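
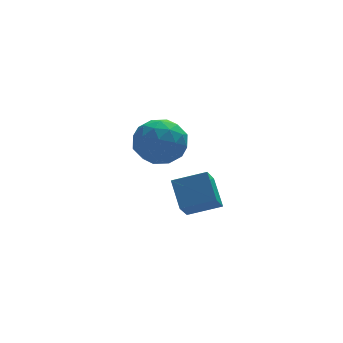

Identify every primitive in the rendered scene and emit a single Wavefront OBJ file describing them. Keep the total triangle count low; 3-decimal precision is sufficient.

v -1.358 -1.379 -1.168
v -1.39 -0.353 -0.306
v -0.881 -0.648 -2.02
v -0.913 0.378 -1.159
v -0.107 -1.698 -0.741
v -0.139 -0.672 0.12
v 0.37 -0.967 -1.594
v 0.338 0.059 -0.732
v -0.339 3.893 0.413
v 0.278 3.712 -0.523
v -1.778 3.068 -0.377
v -1.161 2.887 -1.313
v -0.918 2.327 -0.355
v -0.029 2.837 0.134
v -1.471 3.943 -1.034
v -0.582 4.453 -0.545
v -0.421 3.742 -1.417
v -0.079 2.744 -0.997
v -1.421 4.036 0.097
v -1.079 3.038 0.517
v 0.096 3.875 0.014
v -1.596 2.905 -0.914
v -1.453 2.576 -0.351
v -1.09 2.47 -0.901
v -0.085 3.361 0.4
v 0.278 3.254 -0.15
v -0.425 2.441 -0.051
v -1.778 3.526 -0.75
v -1.415 3.419 -1.3
v -0.41 4.31 0.001
v -0.047 4.204 -0.549
v -1.075 4.339 -0.849
v 0.048 3.786 -1.061
v -0.798 3.301 -1.525
v -0.981 3.922 -1.361
v -0.458 4.222 -1.074
v 0.249 3.199 -0.814
v -0.597 2.714 -1.279
v -0.455 2.386 -0.716
v 0.068 2.685 -0.428
v -0.163 3.217 -1.34
v -0.903 4.066 0.379
v -1.749 3.581 -0.086
v -1.568 4.095 -0.472
v -1.045 4.394 -0.184
v -0.702 3.479 0.625
v -1.548 2.994 0.161
v -1.042 2.558 0.174
v -0.519 2.858 0.461
v -1.337 3.563 0.44
f 2 4 1
f 5 2 1
f 1 4 3
f 3 5 1
f 2 8 4
f 6 2 5
f 6 8 2
f 4 8 3
f 7 5 3
f 3 8 7
f 7 6 5
f 8 6 7
f 9 46 25
f 46 20 49
f 25 49 14
f 46 49 25
f 9 25 21
f 25 14 26
f 21 26 10
f 25 26 21
f 9 21 30
f 21 10 31
f 30 31 16
f 21 31 30
f 9 30 42
f 30 16 45
f 42 45 19
f 30 45 42
f 9 42 46
f 42 19 50
f 46 50 20
f 42 50 46
f 10 26 37
f 26 14 40
f 37 40 18
f 26 40 37
f 14 49 27
f 49 20 48
f 27 48 13
f 49 48 27
f 20 50 47
f 50 19 43
f 47 43 11
f 50 43 47
f 19 45 44
f 45 16 32
f 44 32 15
f 45 32 44
f 16 31 36
f 31 10 33
f 36 33 17
f 31 33 36
f 12 38 24
f 38 18 39
f 24 39 13
f 38 39 24
f 12 24 22
f 24 13 23
f 22 23 11
f 24 23 22
f 12 22 29
f 22 11 28
f 29 28 15
f 22 28 29
f 12 29 34
f 29 15 35
f 34 35 17
f 29 35 34
f 12 34 38
f 34 17 41
f 38 41 18
f 34 41 38
f 13 39 27
f 39 18 40
f 27 40 14
f 39 40 27
f 11 23 47
f 23 13 48
f 47 48 20
f 23 48 47
f 15 28 44
f 28 11 43
f 44 43 19
f 28 43 44
f 17 35 36
f 35 15 32
f 36 32 16
f 35 32 36
f 18 41 37
f 41 17 33
f 37 33 10
f 41 33 37



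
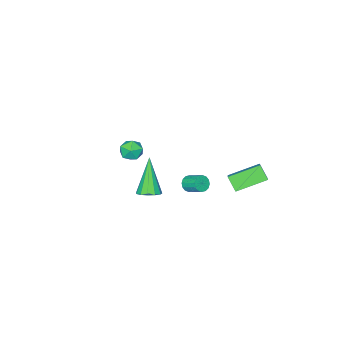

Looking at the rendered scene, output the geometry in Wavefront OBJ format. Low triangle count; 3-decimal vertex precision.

v -0.034 0.687 -0.748
v 0.408 0.84 -0.951
v 0.337 1.705 -0.455
v -0.106 1.553 -0.252
v 0.223 0.922 -1.12
v 0.152 1.787 -0.625
v -0.031 0.941 -1.19
v -0.102 1.806 -0.695
v -0.286 0.892 -1.142
v -0.357 1.758 -0.646
v -0.473 0.788 -0.987
v -0.544 1.654 -0.492
v -0.543 0.658 -0.769
v -0.614 1.523 -0.273
v -0.477 0.535 -0.545
v -0.548 1.4 -0.049
v -0.292 0.453 -0.375
v -0.363 1.318 0.12
v -0.038 0.434 -0.305
v -0.109 1.299 0.19
v 0.217 0.482 -0.354
v 0.146 1.348 0.142
v 0.404 0.586 -0.508
v 0.333 1.452 -0.013
v 0.474 0.717 -0.727
v 0.403 1.582 -0.231
v -2.763 3.025 0.669
v -1.945 3.819 1.5
v -2.676 3.672 -0.034
v -1.859 4.466 0.796
v -1.321 2.174 0.064
v -0.504 2.968 0.894
v -1.235 2.821 -0.64
v -0.417 3.615 0.191
v 0.574 -3.063 -0.01
v 0.815 -3.411 -0.612
v -0.515 -3.509 -0.188
v -0.274 -3.857 -0.79
v -0.046 -4.073 -0.125
v 0.627 -3.797 -0.014
v -0.327 -3.123 -0.786
v 0.346 -2.847 -0.675
v 0.258 -3.448 -1.091
v 0.432 -4.035 -0.683
v -0.132 -2.885 -0.117
v 0.042 -3.472 0.291
v 3.012 0.932 0.436
v 3.382 0.39 0.364
v 2.228 0.148 2.324
v 3.59 0.634 0.552
v 3.614 0.973 0.703
v 3.448 1.299 0.769
v 3.143 1.508 0.73
v 2.797 1.535 0.597
v 2.519 1.37 0.413
v 2.398 1.066 0.236
v 2.472 0.72 0.123
v 2.717 0.441 0.109
v 3.056 0.318 0.199
f 2 1 5
f 2 5 3
f 3 5 6
f 3 6 4
f 5 1 7
f 5 7 6
f 6 7 8
f 6 8 4
f 7 1 9
f 7 9 8
f 8 9 10
f 8 10 4
f 9 1 11
f 9 11 10
f 10 11 12
f 10 12 4
f 11 1 13
f 11 13 12
f 12 13 14
f 12 14 4
f 13 1 15
f 13 15 14
f 14 15 16
f 14 16 4
f 15 1 17
f 15 17 16
f 16 17 18
f 16 18 4
f 17 1 19
f 17 19 18
f 18 19 20
f 18 20 4
f 19 1 21
f 19 21 20
f 20 21 22
f 20 22 4
f 21 1 23
f 21 23 22
f 22 23 24
f 22 24 4
f 23 1 25
f 23 25 24
f 24 25 26
f 24 26 4
f 25 1 2
f 25 2 26
f 26 2 3
f 26 3 4
f 28 30 27
f 31 28 27
f 27 30 29
f 29 31 27
f 28 34 30
f 32 28 31
f 32 34 28
f 30 34 29
f 33 31 29
f 29 34 33
f 33 32 31
f 34 32 33
f 35 46 40
f 35 40 36
f 35 36 42
f 35 42 45
f 35 45 46
f 36 40 44
f 40 46 39
f 46 45 37
f 45 42 41
f 42 36 43
f 38 44 39
f 38 39 37
f 38 37 41
f 38 41 43
f 38 43 44
f 39 44 40
f 37 39 46
f 41 37 45
f 43 41 42
f 44 43 36
f 48 47 50
f 48 50 49
f 50 47 51
f 50 51 49
f 51 47 52
f 51 52 49
f 52 47 53
f 52 53 49
f 53 47 54
f 53 54 49
f 54 47 55
f 54 55 49
f 55 47 56
f 55 56 49
f 56 47 57
f 56 57 49
f 57 47 58
f 57 58 49
f 58 47 59
f 58 59 49
f 59 47 48
f 59 48 49



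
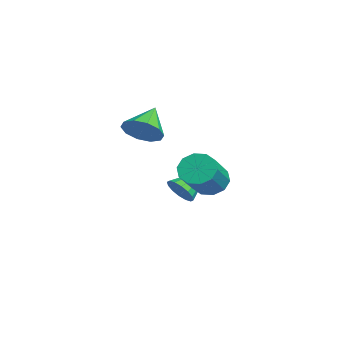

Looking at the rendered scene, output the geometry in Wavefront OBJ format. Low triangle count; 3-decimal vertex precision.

v -0.789 0.832 0.608
v -0.104 1.415 0.916
v -1.831 1.548 1.572
v -0.361 1.666 0.451
v -0.781 1.599 0.047
v -1.204 1.239 -0.143
v -1.469 0.724 -0.047
v -1.473 0.25 0.3
v -1.216 -0.002 0.764
v -0.796 0.066 1.169
v -0.373 0.426 1.359
v -0.109 0.941 1.262
v 2.912 2.939 -0.946
v 3.446 2.974 -1.568
v 4.841 2.195 -0.416
v 4.308 2.161 0.206
v 3.476 3.41 -1.311
v 4.871 2.631 -0.159
v 3.292 3.666 -0.915
v 4.687 2.887 0.238
v 2.962 3.644 -0.53
v 4.357 2.866 0.622
v 2.614 3.353 -0.305
v 4.009 2.575 0.848
v 2.379 2.905 -0.324
v 3.774 2.126 0.828
v 2.349 2.469 -0.581
v 3.744 1.69 0.571
v 2.533 2.213 -0.978
v 3.928 1.434 0.175
v 2.863 2.234 -1.362
v 4.258 1.456 -0.21
v 3.211 2.525 -1.588
v 4.606 1.747 -0.435
v 0.81 2.123 -2.284
v 1.098 1.848 -1.672
v 0.11 3.497 -1.336
v 1.364 2.078 -1.81
v 1.481 2.321 -2.074
v 1.419 2.511 -2.395
v 1.194 2.596 -2.686
v 0.866 2.555 -2.869
v 0.523 2.399 -2.896
v 0.257 2.168 -2.758
v 0.14 1.925 -2.493
v 0.202 1.736 -2.172
v 0.427 1.65 -1.881
v 0.755 1.691 -1.698
f 2 1 4
f 2 4 3
f 4 1 5
f 4 5 3
f 5 1 6
f 5 6 3
f 6 1 7
f 6 7 3
f 7 1 8
f 7 8 3
f 8 1 9
f 8 9 3
f 9 1 10
f 9 10 3
f 10 1 11
f 10 11 3
f 11 1 12
f 11 12 3
f 12 1 2
f 12 2 3
f 14 13 17
f 14 17 15
f 15 17 18
f 15 18 16
f 17 13 19
f 17 19 18
f 18 19 20
f 18 20 16
f 19 13 21
f 19 21 20
f 20 21 22
f 20 22 16
f 21 13 23
f 21 23 22
f 22 23 24
f 22 24 16
f 23 13 25
f 23 25 24
f 24 25 26
f 24 26 16
f 25 13 27
f 25 27 26
f 26 27 28
f 26 28 16
f 27 13 29
f 27 29 28
f 28 29 30
f 28 30 16
f 29 13 31
f 29 31 30
f 30 31 32
f 30 32 16
f 31 13 33
f 31 33 32
f 32 33 34
f 32 34 16
f 33 13 14
f 33 14 34
f 34 14 15
f 34 15 16
f 36 35 38
f 36 38 37
f 38 35 39
f 38 39 37
f 39 35 40
f 39 40 37
f 40 35 41
f 40 41 37
f 41 35 42
f 41 42 37
f 42 35 43
f 42 43 37
f 43 35 44
f 43 44 37
f 44 35 45
f 44 45 37
f 45 35 46
f 45 46 37
f 46 35 47
f 46 47 37
f 47 35 48
f 47 48 37
f 48 35 36
f 48 36 37



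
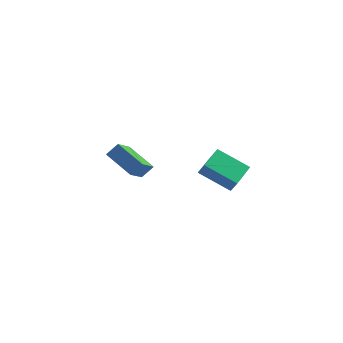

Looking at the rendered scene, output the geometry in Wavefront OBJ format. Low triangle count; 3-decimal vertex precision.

v 0.099 2.872 -1.863
v -0.738 1.557 -0.674
v -1.048 4.362 -1.021
v -1.885 3.047 0.167
v 0.805 3.033 -1.187
v -0.032 1.718 0.001
v -0.342 4.523 -0.346
v -1.179 3.208 0.843
v 2.131 -3.422 2.521
v 2.41 -3.715 3.257
v 3.128 -1.972 2.721
v 3.406 -2.265 3.457
v 3.714 -4.375 1.543
v 3.992 -4.668 2.279
v 4.71 -2.925 1.743
v 4.989 -3.218 2.479
f 2 4 1
f 5 2 1
f 1 4 3
f 3 5 1
f 2 8 4
f 6 2 5
f 6 8 2
f 4 8 3
f 7 5 3
f 3 8 7
f 7 6 5
f 8 6 7
f 10 12 9
f 13 10 9
f 9 12 11
f 11 13 9
f 10 16 12
f 14 10 13
f 14 16 10
f 12 16 11
f 15 13 11
f 11 16 15
f 15 14 13
f 16 14 15



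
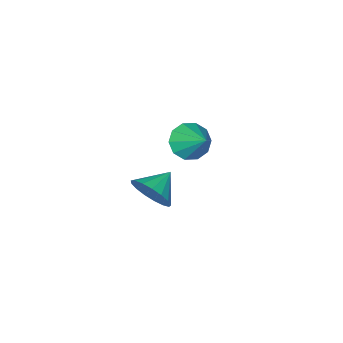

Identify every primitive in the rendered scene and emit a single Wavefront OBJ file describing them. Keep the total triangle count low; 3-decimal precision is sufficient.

v -3.564 -0.561 3.225
v -3.087 -1.116 3.783
v -3.256 0.821 4.335
v -2.725 -0.893 3.405
v -2.683 -0.544 2.959
v -2.978 -0.201 2.614
v -3.496 0.004 2.502
v -4.041 -0.007 2.666
v -4.403 -0.229 3.044
v -4.445 -0.579 3.491
v -4.15 -0.921 3.836
v -3.632 -1.127 3.947
v -3.335 -2.873 -1.618
v -3 -2.352 -0.758
v -4.585 -3.087 -1.002
v -3.205 -1.989 -1.047
v -3.44 -1.829 -1.467
v -3.651 -1.908 -1.922
v -3.789 -2.207 -2.307
v -3.824 -2.66 -2.535
v -3.746 -3.161 -2.552
v -3.575 -3.596 -2.355
v -3.348 -3.865 -1.99
v -3.119 -3.907 -1.539
v -2.939 -3.713 -1.107
v -2.85 -3.325 -0.792
v -2.872 -2.834 -0.666
f 2 1 4
f 2 4 3
f 4 1 5
f 4 5 3
f 5 1 6
f 5 6 3
f 6 1 7
f 6 7 3
f 7 1 8
f 7 8 3
f 8 1 9
f 8 9 3
f 9 1 10
f 9 10 3
f 10 1 11
f 10 11 3
f 11 1 12
f 11 12 3
f 12 1 2
f 12 2 3
f 14 13 16
f 14 16 15
f 16 13 17
f 16 17 15
f 17 13 18
f 17 18 15
f 18 13 19
f 18 19 15
f 19 13 20
f 19 20 15
f 20 13 21
f 20 21 15
f 21 13 22
f 21 22 15
f 22 13 23
f 22 23 15
f 23 13 24
f 23 24 15
f 24 13 25
f 24 25 15
f 25 13 26
f 25 26 15
f 26 13 27
f 26 27 15
f 27 13 14
f 27 14 15



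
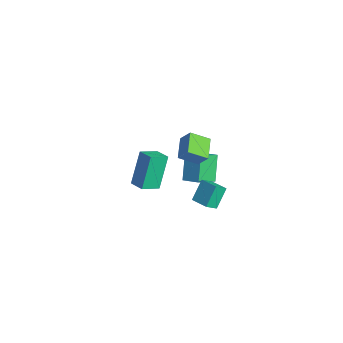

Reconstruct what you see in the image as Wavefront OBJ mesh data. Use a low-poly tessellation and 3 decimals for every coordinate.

v -1.253 0.112 -4.066
v -1.706 0.984 -2.92
v -1.361 0.866 -4.683
v -1.814 1.738 -3.536
v -0.106 0.442 -3.864
v -0.559 1.314 -2.717
v -0.214 1.196 -4.48
v -0.667 2.068 -3.334
v -3.929 2.012 -5.27
v -3.566 0.676 -4.447
v -4.904 2.667 -3.777
v -4.541 1.332 -2.954
v -2.919 2.548 -4.846
v -2.556 1.213 -4.023
v -3.894 3.204 -3.353
v -3.531 1.868 -2.53
v -2.176 -0.351 -0.628
v -3.388 0.424 -0.138
v -1.757 0.762 -1.349
v -2.969 1.537 -0.859
v -1.591 0.003 0.259
v -2.803 0.778 0.749
v -1.172 1.116 -0.462
v -2.384 1.891 0.028
v 1.422 -5.065 2.213
v 0.792 -4.202 4.136
v 1.323 -3.95 1.68
v 0.692 -3.087 3.603
v 2.368 -4.873 2.437
v 1.737 -4.01 4.36
v 2.268 -3.758 1.904
v 1.638 -2.895 3.827
f 2 4 1
f 5 2 1
f 1 4 3
f 3 5 1
f 2 8 4
f 6 2 5
f 6 8 2
f 4 8 3
f 7 5 3
f 3 8 7
f 7 6 5
f 8 6 7
f 10 12 9
f 13 10 9
f 9 12 11
f 11 13 9
f 10 16 12
f 14 10 13
f 14 16 10
f 12 16 11
f 15 13 11
f 11 16 15
f 15 14 13
f 16 14 15
f 18 20 17
f 21 18 17
f 17 20 19
f 19 21 17
f 18 24 20
f 22 18 21
f 22 24 18
f 20 24 19
f 23 21 19
f 19 24 23
f 23 22 21
f 24 22 23
f 26 28 25
f 29 26 25
f 25 28 27
f 27 29 25
f 26 32 28
f 30 26 29
f 30 32 26
f 28 32 27
f 31 29 27
f 27 32 31
f 31 30 29
f 32 30 31



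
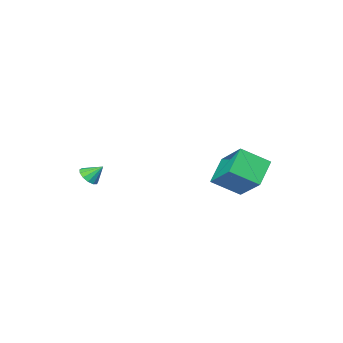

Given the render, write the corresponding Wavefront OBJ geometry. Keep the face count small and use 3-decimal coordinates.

v 2.965 -4.047 2.17
v 3.307 -4.341 2.624
v 2.435 -3.553 2.89
v 3.483 -4.037 2.545
v 3.495 -3.736 2.347
v 3.339 -3.533 2.093
v 3.063 -3.494 1.864
v 2.757 -3.63 1.732
v 2.516 -3.898 1.739
v 2.418 -4.214 1.883
v 2.493 -4.476 2.118
v 2.718 -4.602 2.37
v 3.021 -4.552 2.559
v -1.945 0.312 3.701
v -1.796 2.019 5.081
v -3.161 1.14 2.809
v -3.011 2.847 4.189
v -0.769 0.993 2.731
v -0.619 2.7 4.111
v -1.984 1.821 1.839
v -1.835 3.528 3.219
f 2 1 4
f 2 4 3
f 4 1 5
f 4 5 3
f 5 1 6
f 5 6 3
f 6 1 7
f 6 7 3
f 7 1 8
f 7 8 3
f 8 1 9
f 8 9 3
f 9 1 10
f 9 10 3
f 10 1 11
f 10 11 3
f 11 1 12
f 11 12 3
f 12 1 13
f 12 13 3
f 13 1 2
f 13 2 3
f 15 17 14
f 18 15 14
f 14 17 16
f 16 18 14
f 15 21 17
f 19 15 18
f 19 21 15
f 17 21 16
f 20 18 16
f 16 21 20
f 20 19 18
f 21 19 20



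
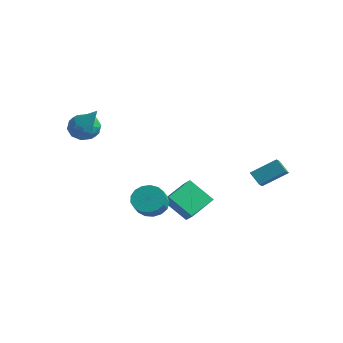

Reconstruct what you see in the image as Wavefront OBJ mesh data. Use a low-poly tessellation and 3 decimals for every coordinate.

v -2.539 -3.661 3.201
v -2.12 -4.075 3.159
v -1.961 -3.179 4.199
v -2.022 -3.863 3
v -2.043 -3.605 2.887
v -2.177 -3.36 2.846
v -2.394 -3.184 2.886
v -2.644 -3.117 2.999
v -2.87 -3.175 3.158
v -3.021 -3.345 3.327
v -3.06 -3.587 3.467
v -2.981 -3.846 3.546
v -2.8 -4.063 3.546
v -2.559 -4.188 3.467
v -2.314 -4.192 3.328
v -3.845 -2.636 3.08
v -3.073 -2.182 2.713
v -3.307 -3.998 2.527
v -2.535 -3.544 2.16
v -2.636 -3.629 3.118
v -2.968 -2.788 3.46
v -3.412 -3.392 1.78
v -3.744 -2.551 2.122
v -2.806 -2.649 1.91
v -2.326 -2.796 2.737
v -4.054 -3.384 2.503
v -3.574 -3.531 3.33
v -3.506 -2.29 2.945
v -2.874 -3.89 2.295
v -2.933 -3.941 2.858
v -2.479 -3.674 2.642
v -3.445 -2.646 3.384
v -2.991 -2.379 3.169
v -2.734 -3.229 3.407
v -3.389 -3.801 2.071
v -2.935 -3.534 1.856
v -3.901 -2.506 2.598
v -3.447 -2.239 2.382
v -3.646 -2.951 1.833
v -2.896 -2.297 2.257
v -2.579 -3.098 1.932
v -3.094 -3.009 1.709
v -3.29 -2.514 1.91
v -2.614 -2.384 2.743
v -2.297 -3.184 2.418
v -2.356 -3.234 2.981
v -2.552 -2.74 3.182
v -2.456 -2.658 2.271
v -4.083 -2.996 2.822
v -3.766 -3.796 2.497
v -3.828 -3.44 2.058
v -4.024 -2.946 2.259
v -3.801 -3.082 3.308
v -3.484 -3.883 2.983
v -3.09 -3.666 3.33
v -3.286 -3.171 3.531
v -3.924 -3.522 2.969
v -1.008 0.553 -3.291
v -1.075 2.181 -2.525
v 0.205 1.2 -4.559
v 0.138 2.828 -3.792
v -0.218 0.292 -2.668
v -0.285 1.92 -1.901
v 0.995 0.939 -3.935
v 0.928 2.567 -3.169
v 3.361 2.916 -0.432
v 4.191 4.077 0.49
v 2.938 3.566 -0.87
v 3.769 4.727 0.053
v 4.071 2.933 -1.093
v 4.902 4.094 -0.17
v 3.649 3.583 -1.53
v 4.479 4.744 -0.608
v 0.305 -1.374 -2.442
v 1.167 -1.031 -2.689
v 1.637 -1.703 -1.986
v 0.775 -2.046 -1.738
v 1.036 -0.759 -2.343
v 1.506 -1.431 -1.639
v 0.737 -0.629 -2.019
v 1.207 -1.3 -1.315
v 0.34 -0.669 -1.792
v 0.81 -1.34 -1.088
v -0.065 -0.87 -1.713
v 0.404 -1.542 -1.01
v -0.386 -1.187 -1.802
v 0.084 -1.859 -1.099
v -0.548 -1.547 -2.037
v -0.078 -2.219 -1.334
v -0.515 -1.867 -2.365
v -0.045 -2.539 -1.662
v -0.294 -2.075 -2.711
v 0.176 -2.746 -2.007
v 0.065 -2.121 -2.994
v 0.534 -2.793 -2.291
v 0.478 -1.997 -3.152
v 0.948 -2.668 -2.448
v 0.852 -1.73 -3.146
v 1.321 -2.401 -2.443
v 1.1 -1.381 -2.979
v 1.57 -2.053 -2.276
f 2 1 4
f 2 4 3
f 4 1 5
f 4 5 3
f 5 1 6
f 5 6 3
f 6 1 7
f 6 7 3
f 7 1 8
f 7 8 3
f 8 1 9
f 8 9 3
f 9 1 10
f 9 10 3
f 10 1 11
f 10 11 3
f 11 1 12
f 11 12 3
f 12 1 13
f 12 13 3
f 13 1 14
f 13 14 3
f 14 1 15
f 14 15 3
f 15 1 2
f 15 2 3
f 16 53 32
f 53 27 56
f 32 56 21
f 53 56 32
f 16 32 28
f 32 21 33
f 28 33 17
f 32 33 28
f 16 28 37
f 28 17 38
f 37 38 23
f 28 38 37
f 16 37 49
f 37 23 52
f 49 52 26
f 37 52 49
f 16 49 53
f 49 26 57
f 53 57 27
f 49 57 53
f 17 33 44
f 33 21 47
f 44 47 25
f 33 47 44
f 21 56 34
f 56 27 55
f 34 55 20
f 56 55 34
f 27 57 54
f 57 26 50
f 54 50 18
f 57 50 54
f 26 52 51
f 52 23 39
f 51 39 22
f 52 39 51
f 23 38 43
f 38 17 40
f 43 40 24
f 38 40 43
f 19 45 31
f 45 25 46
f 31 46 20
f 45 46 31
f 19 31 29
f 31 20 30
f 29 30 18
f 31 30 29
f 19 29 36
f 29 18 35
f 36 35 22
f 29 35 36
f 19 36 41
f 36 22 42
f 41 42 24
f 36 42 41
f 19 41 45
f 41 24 48
f 45 48 25
f 41 48 45
f 20 46 34
f 46 25 47
f 34 47 21
f 46 47 34
f 18 30 54
f 30 20 55
f 54 55 27
f 30 55 54
f 22 35 51
f 35 18 50
f 51 50 26
f 35 50 51
f 24 42 43
f 42 22 39
f 43 39 23
f 42 39 43
f 25 48 44
f 48 24 40
f 44 40 17
f 48 40 44
f 59 61 58
f 62 59 58
f 58 61 60
f 60 62 58
f 59 65 61
f 63 59 62
f 63 65 59
f 61 65 60
f 64 62 60
f 60 65 64
f 64 63 62
f 65 63 64
f 67 69 66
f 70 67 66
f 66 69 68
f 68 70 66
f 67 73 69
f 71 67 70
f 71 73 67
f 69 73 68
f 72 70 68
f 68 73 72
f 72 71 70
f 73 71 72
f 75 74 78
f 75 78 76
f 76 78 79
f 76 79 77
f 78 74 80
f 78 80 79
f 79 80 81
f 79 81 77
f 80 74 82
f 80 82 81
f 81 82 83
f 81 83 77
f 82 74 84
f 82 84 83
f 83 84 85
f 83 85 77
f 84 74 86
f 84 86 85
f 85 86 87
f 85 87 77
f 86 74 88
f 86 88 87
f 87 88 89
f 87 89 77
f 88 74 90
f 88 90 89
f 89 90 91
f 89 91 77
f 90 74 92
f 90 92 91
f 91 92 93
f 91 93 77
f 92 74 94
f 92 94 93
f 93 94 95
f 93 95 77
f 94 74 96
f 94 96 95
f 95 96 97
f 95 97 77
f 96 74 98
f 96 98 97
f 97 98 99
f 97 99 77
f 98 74 100
f 98 100 99
f 99 100 101
f 99 101 77
f 100 74 75
f 100 75 101
f 101 75 76
f 101 76 77



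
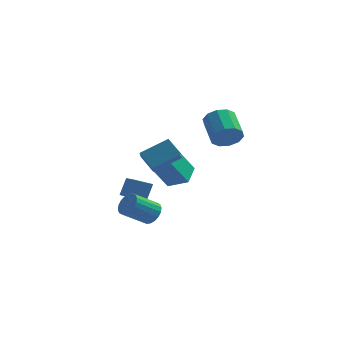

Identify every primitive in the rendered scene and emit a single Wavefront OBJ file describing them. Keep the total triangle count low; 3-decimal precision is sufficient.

v -1.489 1.177 -1.346
v -2.362 0.71 0.204
v -1.324 2.47 -0.864
v -2.197 2.003 0.687
v -0.303 0.817 -0.787
v -1.176 0.35 0.764
v -0.138 2.11 -0.304
v -1.011 1.643 1.246
v -1.538 -3.99 2.388
v -2.292 -3.419 3.189
v -1.607 -3.21 1.767
v -2.361 -2.638 2.568
v -0.139 -3.242 3.172
v -0.893 -2.67 3.973
v -0.208 -2.461 2.551
v -0.962 -1.89 3.352
v -1.897 -1.934 -1.956
v -1.361 -2.072 -1.42
v -2.548 -2.824 -0.428
v -3.083 -2.686 -0.964
v -1.481 -1.764 -1.33
v -2.668 -2.516 -0.338
v -1.684 -1.489 -1.364
v -2.871 -2.242 -0.372
v -1.928 -1.303 -1.516
v -3.115 -2.055 -0.524
v -2.167 -1.242 -1.754
v -3.354 -1.994 -0.762
v -2.351 -1.317 -2.033
v -3.538 -2.07 -1.041
v -2.446 -1.515 -2.296
v -3.633 -2.268 -1.304
v -2.432 -1.796 -2.492
v -3.619 -2.548 -1.5
v -2.312 -2.104 -2.582
v -3.499 -2.856 -1.59
v -2.109 -2.378 -2.548
v -3.296 -3.131 -1.556
v -1.865 -2.565 -2.396
v -3.052 -3.317 -1.404
v -1.626 -2.626 -2.158
v -2.813 -3.378 -1.166
v -1.442 -2.55 -1.879
v -2.629 -3.303 -0.887
v -1.347 -2.352 -1.616
v -2.534 -3.105 -0.624
v -3.688 0.468 -1.951
v -3.405 1.044 -0.89
v -4.33 2.069 -2.649
v -4.046 2.645 -1.588
v -2.614 0.715 -2.372
v -2.33 1.291 -1.311
v -3.255 2.316 -3.07
v -2.972 2.892 -2.009
v 1.55 3.062 1.773
v 2.016 2.825 2.591
v 1.395 4.341 3.384
v 0.93 4.578 2.567
v 2.388 3.153 2.254
v 1.767 4.669 3.047
v 2.44 3.447 1.734
v 1.819 4.963 2.527
v 2.152 3.593 1.229
v 1.532 5.109 2.022
v 1.634 3.537 0.932
v 1.014 5.053 1.725
v 1.085 3.299 0.956
v 0.464 4.815 1.749
v 0.713 2.971 1.293
v 0.092 4.487 2.086
v 0.661 2.677 1.813
v 0.04 4.193 2.606
v 0.948 2.531 2.318
v 0.328 4.047 3.111
v 1.466 2.587 2.615
v 0.846 4.103 3.408
f 2 4 1
f 5 2 1
f 1 4 3
f 3 5 1
f 2 8 4
f 6 2 5
f 6 8 2
f 4 8 3
f 7 5 3
f 3 8 7
f 7 6 5
f 8 6 7
f 10 12 9
f 13 10 9
f 9 12 11
f 11 13 9
f 10 16 12
f 14 10 13
f 14 16 10
f 12 16 11
f 15 13 11
f 11 16 15
f 15 14 13
f 16 14 15
f 18 17 21
f 18 21 19
f 19 21 22
f 19 22 20
f 21 17 23
f 21 23 22
f 22 23 24
f 22 24 20
f 23 17 25
f 23 25 24
f 24 25 26
f 24 26 20
f 25 17 27
f 25 27 26
f 26 27 28
f 26 28 20
f 27 17 29
f 27 29 28
f 28 29 30
f 28 30 20
f 29 17 31
f 29 31 30
f 30 31 32
f 30 32 20
f 31 17 33
f 31 33 32
f 32 33 34
f 32 34 20
f 33 17 35
f 33 35 34
f 34 35 36
f 34 36 20
f 35 17 37
f 35 37 36
f 36 37 38
f 36 38 20
f 37 17 39
f 37 39 38
f 38 39 40
f 38 40 20
f 39 17 41
f 39 41 40
f 40 41 42
f 40 42 20
f 41 17 43
f 41 43 42
f 42 43 44
f 42 44 20
f 43 17 45
f 43 45 44
f 44 45 46
f 44 46 20
f 45 17 18
f 45 18 46
f 46 18 19
f 46 19 20
f 48 50 47
f 51 48 47
f 47 50 49
f 49 51 47
f 48 54 50
f 52 48 51
f 52 54 48
f 50 54 49
f 53 51 49
f 49 54 53
f 53 52 51
f 54 52 53
f 56 55 59
f 56 59 57
f 57 59 60
f 57 60 58
f 59 55 61
f 59 61 60
f 60 61 62
f 60 62 58
f 61 55 63
f 61 63 62
f 62 63 64
f 62 64 58
f 63 55 65
f 63 65 64
f 64 65 66
f 64 66 58
f 65 55 67
f 65 67 66
f 66 67 68
f 66 68 58
f 67 55 69
f 67 69 68
f 68 69 70
f 68 70 58
f 69 55 71
f 69 71 70
f 70 71 72
f 70 72 58
f 71 55 73
f 71 73 72
f 72 73 74
f 72 74 58
f 73 55 75
f 73 75 74
f 74 75 76
f 74 76 58
f 75 55 56
f 75 56 76
f 76 56 57
f 76 57 58



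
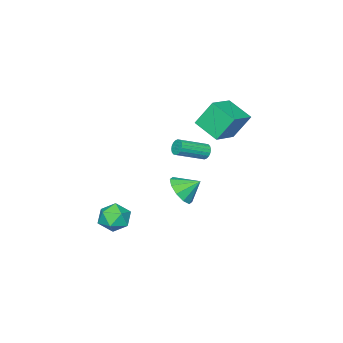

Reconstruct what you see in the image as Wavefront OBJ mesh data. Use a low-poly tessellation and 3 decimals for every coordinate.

v -1.774 -2.498 -3.473
v -0.988 -2.537 -2.719
v -2.486 -1.662 -2.687
v -0.85 -2.027 -3.137
v -1.066 -1.696 -3.683
v -1.551 -1.672 -4.149
v -2.122 -1.963 -4.357
v -2.56 -2.458 -4.227
v -2.698 -2.969 -3.809
v -2.482 -3.299 -3.263
v -1.997 -3.323 -2.797
v -1.426 -3.032 -2.589
v -3.05 -0.077 4.209
v -1.343 0.168 4.791
v -3.032 1.507 3.49
v -1.325 1.752 4.072
v -2.415 -0.792 2.648
v -0.708 -0.547 3.23
v -2.397 0.792 1.929
v -0.69 1.037 2.511
v 2.591 -2.28 -3.089
v 3.546 -2.084 -2.726
v 3.214 -3.496 -4.074
v 4.169 -3.3 -3.711
v 3.453 -3.727 -3.088
v 3.068 -2.975 -2.479
v 3.692 -2.605 -4.321
v 3.307 -1.853 -3.712
v 4.227 -2.285 -3.488
v 4.08 -2.978 -2.725
v 2.68 -2.602 -4.075
v 2.533 -3.295 -3.312
v 1.046 1.755 2.598
v 1.321 1.929 2.192
v 2.829 1.239 2.917
v 2.554 1.065 3.322
v 1.33 2.106 2.34
v 2.838 1.416 3.065
v 1.284 2.214 2.54
v 2.792 1.524 3.265
v 1.19 2.231 2.751
v 2.698 1.54 3.476
v 1.068 2.153 2.931
v 2.576 1.463 3.656
v 0.941 1.997 3.046
v 2.449 1.307 3.771
v 0.835 1.793 3.072
v 2.343 1.102 3.796
v 0.771 1.581 3.003
v 2.279 0.891 3.728
v 0.762 1.404 2.855
v 2.27 0.714 3.58
v 0.808 1.296 2.655
v 2.316 0.606 3.38
v 0.902 1.28 2.444
v 2.41 0.589 3.169
v 1.024 1.357 2.264
v 2.532 0.667 2.989
v 1.151 1.513 2.149
v 2.659 0.823 2.874
v 1.257 1.718 2.124
v 2.765 1.027 2.848
f 2 1 4
f 2 4 3
f 4 1 5
f 4 5 3
f 5 1 6
f 5 6 3
f 6 1 7
f 6 7 3
f 7 1 8
f 7 8 3
f 8 1 9
f 8 9 3
f 9 1 10
f 9 10 3
f 10 1 11
f 10 11 3
f 11 1 12
f 11 12 3
f 12 1 2
f 12 2 3
f 14 16 13
f 17 14 13
f 13 16 15
f 15 17 13
f 14 20 16
f 18 14 17
f 18 20 14
f 16 20 15
f 19 17 15
f 15 20 19
f 19 18 17
f 20 18 19
f 21 32 26
f 21 26 22
f 21 22 28
f 21 28 31
f 21 31 32
f 22 26 30
f 26 32 25
f 32 31 23
f 31 28 27
f 28 22 29
f 24 30 25
f 24 25 23
f 24 23 27
f 24 27 29
f 24 29 30
f 25 30 26
f 23 25 32
f 27 23 31
f 29 27 28
f 30 29 22
f 34 33 37
f 34 37 35
f 35 37 38
f 35 38 36
f 37 33 39
f 37 39 38
f 38 39 40
f 38 40 36
f 39 33 41
f 39 41 40
f 40 41 42
f 40 42 36
f 41 33 43
f 41 43 42
f 42 43 44
f 42 44 36
f 43 33 45
f 43 45 44
f 44 45 46
f 44 46 36
f 45 33 47
f 45 47 46
f 46 47 48
f 46 48 36
f 47 33 49
f 47 49 48
f 48 49 50
f 48 50 36
f 49 33 51
f 49 51 50
f 50 51 52
f 50 52 36
f 51 33 53
f 51 53 52
f 52 53 54
f 52 54 36
f 53 33 55
f 53 55 54
f 54 55 56
f 54 56 36
f 55 33 57
f 55 57 56
f 56 57 58
f 56 58 36
f 57 33 59
f 57 59 58
f 58 59 60
f 58 60 36
f 59 33 61
f 59 61 60
f 60 61 62
f 60 62 36
f 61 33 34
f 61 34 62
f 62 34 35
f 62 35 36



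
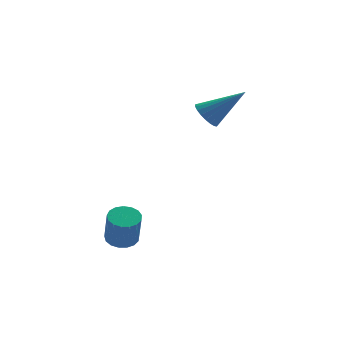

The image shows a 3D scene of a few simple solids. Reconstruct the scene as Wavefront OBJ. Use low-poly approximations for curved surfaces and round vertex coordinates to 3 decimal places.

v -2.812 1.829 -2.739
v -2.178 2.085 -2.644
v -2.194 1.587 -1.187
v -2.828 1.331 -1.281
v -2.378 2.335 -2.561
v -2.393 1.837 -1.104
v -2.677 2.468 -2.519
v -2.692 1.971 -1.062
v -3.006 2.456 -2.527
v -3.022 1.959 -1.069
v -3.292 2.3 -2.583
v -3.308 1.802 -1.126
v -3.467 2.035 -2.675
v -3.483 1.538 -1.218
v -3.493 1.724 -2.782
v -3.509 1.227 -1.324
v -3.362 1.436 -2.879
v -3.378 0.939 -1.421
v -3.106 1.239 -2.943
v -3.121 0.741 -1.486
v -2.782 1.176 -2.961
v -2.798 0.679 -1.504
v -2.465 1.263 -2.928
v -2.481 0.766 -1.47
v -2.228 1.48 -2.851
v -2.243 0.982 -1.394
v -2.124 1.776 -2.749
v -2.14 1.279 -1.292
v 1.431 4.196 2.431
v 1.876 4.605 2.04
v 2.949 3.784 3.729
v 1.764 4.804 2.234
v 1.594 4.897 2.463
v 1.396 4.869 2.685
v 1.204 4.725 2.864
v 1.051 4.489 2.968
v 0.964 4.203 2.979
v 0.957 3.916 2.895
v 1.033 3.677 2.731
v 1.177 3.528 2.515
v 1.365 3.494 2.285
v 1.564 3.582 2.079
v 1.741 3.776 1.935
v 1.863 4.043 1.876
v 1.911 4.336 1.913
f 2 1 5
f 2 5 3
f 3 5 6
f 3 6 4
f 5 1 7
f 5 7 6
f 6 7 8
f 6 8 4
f 7 1 9
f 7 9 8
f 8 9 10
f 8 10 4
f 9 1 11
f 9 11 10
f 10 11 12
f 10 12 4
f 11 1 13
f 11 13 12
f 12 13 14
f 12 14 4
f 13 1 15
f 13 15 14
f 14 15 16
f 14 16 4
f 15 1 17
f 15 17 16
f 16 17 18
f 16 18 4
f 17 1 19
f 17 19 18
f 18 19 20
f 18 20 4
f 19 1 21
f 19 21 20
f 20 21 22
f 20 22 4
f 21 1 23
f 21 23 22
f 22 23 24
f 22 24 4
f 23 1 25
f 23 25 24
f 24 25 26
f 24 26 4
f 25 1 27
f 25 27 26
f 26 27 28
f 26 28 4
f 27 1 2
f 27 2 28
f 28 2 3
f 28 3 4
f 30 29 32
f 30 32 31
f 32 29 33
f 32 33 31
f 33 29 34
f 33 34 31
f 34 29 35
f 34 35 31
f 35 29 36
f 35 36 31
f 36 29 37
f 36 37 31
f 37 29 38
f 37 38 31
f 38 29 39
f 38 39 31
f 39 29 40
f 39 40 31
f 40 29 41
f 40 41 31
f 41 29 42
f 41 42 31
f 42 29 43
f 42 43 31
f 43 29 44
f 43 44 31
f 44 29 45
f 44 45 31
f 45 29 30
f 45 30 31



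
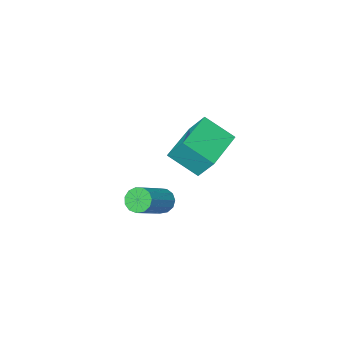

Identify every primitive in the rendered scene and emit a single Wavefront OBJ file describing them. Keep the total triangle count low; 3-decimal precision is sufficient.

v -3.43 0.263 -0.577
v -2.676 -0.736 0.338
v -3.671 0.96 0.382
v -2.916 -0.039 1.297
v -1.644 1.319 -0.897
v -0.889 0.32 0.018
v -1.884 2.016 0.062
v -1.13 1.017 0.977
v 0.955 2.622 -0.578
v 1.28 2.252 -0.884
v 2.65 2.747 -0.027
v 2.325 3.118 0.278
v 1.281 2.534 -1.049
v 2.652 3.029 -0.193
v 1.179 2.844 -1.065
v 2.55 3.339 -0.209
v 1.006 3.083 -0.926
v 2.376 3.579 -0.07
v 0.816 3.177 -0.677
v 2.187 3.672 0.179
v 0.671 3.094 -0.396
v 2.041 3.589 0.46
v 0.615 2.862 -0.173
v 1.986 3.357 0.683
v 0.668 2.553 -0.079
v 2.038 3.049 0.777
v 0.811 2.267 -0.143
v 2.182 2.762 0.713
v 1 2.093 -0.345
v 2.371 2.588 0.511
v 1.175 2.088 -0.621
v 2.545 2.583 0.235
f 2 4 1
f 5 2 1
f 1 4 3
f 3 5 1
f 2 8 4
f 6 2 5
f 6 8 2
f 4 8 3
f 7 5 3
f 3 8 7
f 7 6 5
f 8 6 7
f 10 9 13
f 10 13 11
f 11 13 14
f 11 14 12
f 13 9 15
f 13 15 14
f 14 15 16
f 14 16 12
f 15 9 17
f 15 17 16
f 16 17 18
f 16 18 12
f 17 9 19
f 17 19 18
f 18 19 20
f 18 20 12
f 19 9 21
f 19 21 20
f 20 21 22
f 20 22 12
f 21 9 23
f 21 23 22
f 22 23 24
f 22 24 12
f 23 9 25
f 23 25 24
f 24 25 26
f 24 26 12
f 25 9 27
f 25 27 26
f 26 27 28
f 26 28 12
f 27 9 29
f 27 29 28
f 28 29 30
f 28 30 12
f 29 9 31
f 29 31 30
f 30 31 32
f 30 32 12
f 31 9 10
f 31 10 32
f 32 10 11
f 32 11 12



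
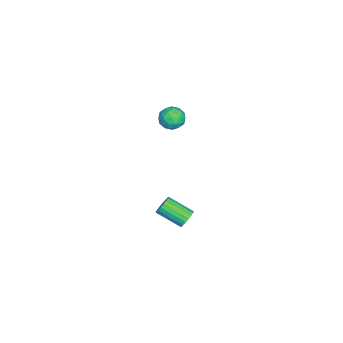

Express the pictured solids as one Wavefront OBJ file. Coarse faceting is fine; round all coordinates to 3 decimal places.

v 1.471 3.366 -4.117
v 1.995 3.423 -3.899
v 1.832 2.09 -3.165
v 1.309 2.034 -3.383
v 1.849 3.536 -3.725
v 1.686 2.203 -2.991
v 1.628 3.616 -3.629
v 1.465 2.283 -2.895
v 1.376 3.646 -3.63
v 1.213 2.314 -2.896
v 1.143 3.621 -3.727
v 0.98 2.289 -2.993
v 0.975 3.546 -3.901
v 0.812 2.213 -3.167
v 0.905 3.435 -4.118
v 0.743 2.102 -3.385
v 0.948 3.31 -4.335
v 0.785 1.977 -3.601
v 1.094 3.197 -4.509
v 0.931 1.864 -3.775
v 1.315 3.117 -4.605
v 1.152 1.784 -3.871
v 1.567 3.086 -4.604
v 1.404 1.754 -3.87
v 1.8 3.111 -4.507
v 1.637 1.779 -3.773
v 1.968 3.187 -4.333
v 1.805 1.854 -3.599
v 2.037 3.298 -4.115
v 1.875 1.965 -3.382
v 0.608 2.891 2.583
v 1.156 3.022 3.039
v 0.484 1.818 3.041
v 1.032 1.949 3.497
v 0.402 2.3 3.576
v 0.479 2.964 3.293
v 1.161 1.876 2.787
v 1.238 2.54 2.504
v 1.498 2.395 3.166
v 1.029 2.657 3.653
v 0.611 2.183 2.427
v 0.142 2.445 2.914
v 0.893 3.051 2.771
v 0.747 1.789 3.309
v 0.377 1.996 3.355
v 0.699 2.073 3.624
v 0.495 3.017 2.92
v 0.817 3.094 3.188
v 0.374 2.669 3.504
v 0.823 1.746 2.892
v 1.145 1.823 3.16
v 0.941 2.767 2.456
v 1.263 2.844 2.725
v 1.266 2.171 2.576
v 1.416 2.759 3.114
v 1.343 2.128 3.383
v 1.419 2.086 2.965
v 1.464 2.476 2.799
v 1.141 2.914 3.4
v 1.067 2.283 3.669
v 0.697 2.489 3.715
v 0.742 2.879 3.549
v 1.341 2.545 3.474
v 0.573 2.557 2.411
v 0.499 1.926 2.68
v 0.898 1.961 2.531
v 0.943 2.351 2.365
v 0.297 2.712 2.697
v 0.224 2.081 2.966
v 0.176 2.364 3.281
v 0.221 2.754 3.115
v 0.299 2.295 2.606
f 2 1 5
f 2 5 3
f 3 5 6
f 3 6 4
f 5 1 7
f 5 7 6
f 6 7 8
f 6 8 4
f 7 1 9
f 7 9 8
f 8 9 10
f 8 10 4
f 9 1 11
f 9 11 10
f 10 11 12
f 10 12 4
f 11 1 13
f 11 13 12
f 12 13 14
f 12 14 4
f 13 1 15
f 13 15 14
f 14 15 16
f 14 16 4
f 15 1 17
f 15 17 16
f 16 17 18
f 16 18 4
f 17 1 19
f 17 19 18
f 18 19 20
f 18 20 4
f 19 1 21
f 19 21 20
f 20 21 22
f 20 22 4
f 21 1 23
f 21 23 22
f 22 23 24
f 22 24 4
f 23 1 25
f 23 25 24
f 24 25 26
f 24 26 4
f 25 1 27
f 25 27 26
f 26 27 28
f 26 28 4
f 27 1 29
f 27 29 28
f 28 29 30
f 28 30 4
f 29 1 2
f 29 2 30
f 30 2 3
f 30 3 4
f 31 68 47
f 68 42 71
f 47 71 36
f 68 71 47
f 31 47 43
f 47 36 48
f 43 48 32
f 47 48 43
f 31 43 52
f 43 32 53
f 52 53 38
f 43 53 52
f 31 52 64
f 52 38 67
f 64 67 41
f 52 67 64
f 31 64 68
f 64 41 72
f 68 72 42
f 64 72 68
f 32 48 59
f 48 36 62
f 59 62 40
f 48 62 59
f 36 71 49
f 71 42 70
f 49 70 35
f 71 70 49
f 42 72 69
f 72 41 65
f 69 65 33
f 72 65 69
f 41 67 66
f 67 38 54
f 66 54 37
f 67 54 66
f 38 53 58
f 53 32 55
f 58 55 39
f 53 55 58
f 34 60 46
f 60 40 61
f 46 61 35
f 60 61 46
f 34 46 44
f 46 35 45
f 44 45 33
f 46 45 44
f 34 44 51
f 44 33 50
f 51 50 37
f 44 50 51
f 34 51 56
f 51 37 57
f 56 57 39
f 51 57 56
f 34 56 60
f 56 39 63
f 60 63 40
f 56 63 60
f 35 61 49
f 61 40 62
f 49 62 36
f 61 62 49
f 33 45 69
f 45 35 70
f 69 70 42
f 45 70 69
f 37 50 66
f 50 33 65
f 66 65 41
f 50 65 66
f 39 57 58
f 57 37 54
f 58 54 38
f 57 54 58
f 40 63 59
f 63 39 55
f 59 55 32
f 63 55 59



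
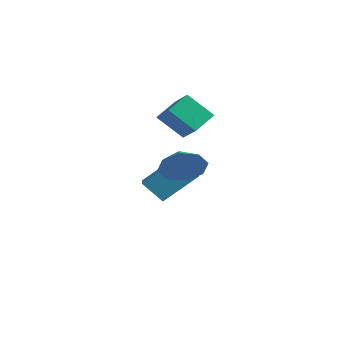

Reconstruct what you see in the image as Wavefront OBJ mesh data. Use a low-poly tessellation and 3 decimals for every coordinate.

v -0.997 1.653 1.274
v -0.983 2.733 1.902
v -2.437 2.273 0.237
v -2.424 3.353 0.865
v 0.044 2.267 0.195
v 0.057 3.347 0.823
v -1.397 2.887 -0.842
v -1.383 3.967 -0.214
v -3.324 2.214 -3.924
v -2.526 3.633 -2.55
v -2.522 2.711 -4.903
v -1.724 4.13 -3.529
v -2.616 1.57 -3.671
v -1.818 2.989 -2.297
v -1.814 2.067 -4.65
v -1.016 3.486 -3.276
v 3.113 -1.367 0.202
v 3.708 -1.057 0.997
v 2.247 -0.773 0.618
v 3.748 -0.562 0.375
v 3.417 -0.538 -0.348
v 2.907 -1 -0.749
v 2.518 -1.677 -0.593
v 2.478 -2.172 0.029
v 2.809 -2.196 0.752
v 3.319 -1.734 1.153
f 2 4 1
f 5 2 1
f 1 4 3
f 3 5 1
f 2 8 4
f 6 2 5
f 6 8 2
f 4 8 3
f 7 5 3
f 3 8 7
f 7 6 5
f 8 6 7
f 10 12 9
f 13 10 9
f 9 12 11
f 11 13 9
f 10 16 12
f 14 10 13
f 14 16 10
f 12 16 11
f 15 13 11
f 11 16 15
f 15 14 13
f 16 14 15
f 18 17 20
f 18 20 19
f 20 17 21
f 20 21 19
f 21 17 22
f 21 22 19
f 22 17 23
f 22 23 19
f 23 17 24
f 23 24 19
f 24 17 25
f 24 25 19
f 25 17 26
f 25 26 19
f 26 17 18
f 26 18 19



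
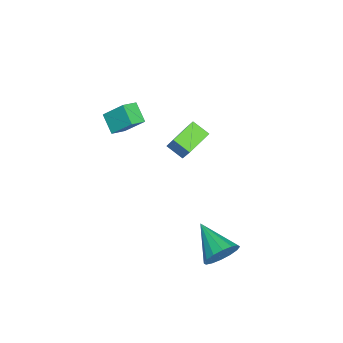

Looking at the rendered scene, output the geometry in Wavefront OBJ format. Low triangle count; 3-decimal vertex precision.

v -3.256 -1.019 -0.217
v -2.357 -0.463 1.252
v -2.958 -0.141 -0.731
v -2.058 0.414 0.738
v -2.042 -1.714 -0.698
v -1.142 -1.159 0.771
v -1.743 -0.837 -1.212
v -0.844 -0.281 0.257
v 3.756 2.3 -2.676
v 4.425 2.035 -2.025
v 2.444 0.98 -1.864
v 4.176 2.415 -1.809
v 3.815 2.763 -1.825
v 3.438 2.988 -2.069
v 3.146 3.028 -2.476
v 3.018 2.873 -2.936
v 3.087 2.565 -3.326
v 3.335 2.186 -3.542
v 3.696 1.837 -3.526
v 4.073 1.613 -3.282
v 4.365 1.572 -2.875
v 4.494 1.727 -2.415
v 0.228 -3.204 2.33
v -0.496 -3.81 3.005
v 0.37 -2.172 3.409
v -0.354 -2.777 4.084
v 0.934 -3.663 2.676
v 0.21 -4.268 3.351
v 1.076 -2.63 3.755
v 0.352 -3.236 4.43
f 2 4 1
f 5 2 1
f 1 4 3
f 3 5 1
f 2 8 4
f 6 2 5
f 6 8 2
f 4 8 3
f 7 5 3
f 3 8 7
f 7 6 5
f 8 6 7
f 10 9 12
f 10 12 11
f 12 9 13
f 12 13 11
f 13 9 14
f 13 14 11
f 14 9 15
f 14 15 11
f 15 9 16
f 15 16 11
f 16 9 17
f 16 17 11
f 17 9 18
f 17 18 11
f 18 9 19
f 18 19 11
f 19 9 20
f 19 20 11
f 20 9 21
f 20 21 11
f 21 9 22
f 21 22 11
f 22 9 10
f 22 10 11
f 24 26 23
f 27 24 23
f 23 26 25
f 25 27 23
f 24 30 26
f 28 24 27
f 28 30 24
f 26 30 25
f 29 27 25
f 25 30 29
f 29 28 27
f 30 28 29



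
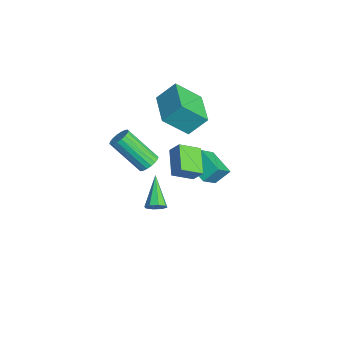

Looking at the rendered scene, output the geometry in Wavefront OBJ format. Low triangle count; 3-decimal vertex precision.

v -1.4 -0.552 2.833
v -1.455 -1.851 4.064
v -1.287 0.391 3.834
v -1.343 -0.907 5.064
v 0.623 -0.713 2.756
v 0.567 -2.011 3.986
v 0.735 0.231 3.756
v 0.68 -1.068 4.987
v 1.115 -2.798 1.324
v 1.655 -2.787 1.607
v 0.845 -4.07 3.2
v 0.305 -4.082 2.916
v 1.526 -2.573 1.714
v 0.716 -3.856 3.307
v 1.316 -2.404 1.743
v 0.505 -3.687 3.336
v 1.066 -2.313 1.69
v 0.255 -3.596 3.282
v 0.826 -2.318 1.563
v 0.015 -3.601 3.156
v 0.643 -2.418 1.39
v -0.168 -3.701 2.982
v 0.554 -2.594 1.203
v -0.257 -3.877 2.795
v 0.575 -2.81 1.04
v -0.235 -4.093 2.633
v 0.704 -3.024 0.933
v -0.106 -4.307 2.526
v 0.915 -3.193 0.904
v 0.104 -4.476 2.497
v 1.165 -3.284 0.958
v 0.354 -4.567 2.55
v 1.405 -3.279 1.084
v 0.594 -4.562 2.677
v 1.588 -3.179 1.258
v 0.777 -4.462 2.85
v 1.677 -3.003 1.445
v 0.866 -4.286 3.037
v -1.168 0.228 -1.301
v -1.226 1.011 -0.589
v 0.153 0.786 -1.805
v 0.095 1.569 -1.093
v -0.475 -0.569 -0.367
v -0.533 0.214 0.345
v 0.846 -0.011 -0.871
v 0.788 0.772 -0.159
v 0.698 -2.375 -2.6
v 1.036 -2.318 -2.132
v -0.878 -2.045 -1.5
v 0.971 -1.933 -2.342
v 0.745 -1.806 -2.703
v 0.492 -2.012 -3.003
v 0.36 -2.431 -3.068
v 0.425 -2.817 -2.858
v 0.651 -2.944 -2.497
v 0.904 -2.737 -2.197
v 2.377 -2.058 3.293
v 2.737 -1.671 3.958
v 2.294 -0.979 2.709
v 2.653 -0.591 3.375
v 3.787 -2.289 2.665
v 4.146 -1.901 3.331
v 3.703 -1.209 2.082
v 4.063 -0.822 2.747
f 2 4 1
f 5 2 1
f 1 4 3
f 3 5 1
f 2 8 4
f 6 2 5
f 6 8 2
f 4 8 3
f 7 5 3
f 3 8 7
f 7 6 5
f 8 6 7
f 10 9 13
f 10 13 11
f 11 13 14
f 11 14 12
f 13 9 15
f 13 15 14
f 14 15 16
f 14 16 12
f 15 9 17
f 15 17 16
f 16 17 18
f 16 18 12
f 17 9 19
f 17 19 18
f 18 19 20
f 18 20 12
f 19 9 21
f 19 21 20
f 20 21 22
f 20 22 12
f 21 9 23
f 21 23 22
f 22 23 24
f 22 24 12
f 23 9 25
f 23 25 24
f 24 25 26
f 24 26 12
f 25 9 27
f 25 27 26
f 26 27 28
f 26 28 12
f 27 9 29
f 27 29 28
f 28 29 30
f 28 30 12
f 29 9 31
f 29 31 30
f 30 31 32
f 30 32 12
f 31 9 33
f 31 33 32
f 32 33 34
f 32 34 12
f 33 9 35
f 33 35 34
f 34 35 36
f 34 36 12
f 35 9 37
f 35 37 36
f 36 37 38
f 36 38 12
f 37 9 10
f 37 10 38
f 38 10 11
f 38 11 12
f 40 42 39
f 43 40 39
f 39 42 41
f 41 43 39
f 40 46 42
f 44 40 43
f 44 46 40
f 42 46 41
f 45 43 41
f 41 46 45
f 45 44 43
f 46 44 45
f 48 47 50
f 48 50 49
f 50 47 51
f 50 51 49
f 51 47 52
f 51 52 49
f 52 47 53
f 52 53 49
f 53 47 54
f 53 54 49
f 54 47 55
f 54 55 49
f 55 47 56
f 55 56 49
f 56 47 48
f 56 48 49
f 58 60 57
f 61 58 57
f 57 60 59
f 59 61 57
f 58 64 60
f 62 58 61
f 62 64 58
f 60 64 59
f 63 61 59
f 59 64 63
f 63 62 61
f 64 62 63



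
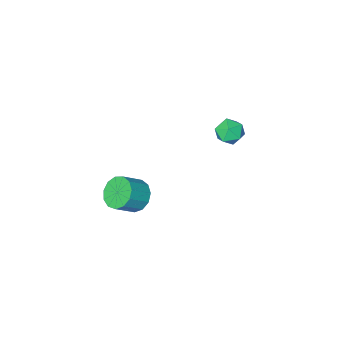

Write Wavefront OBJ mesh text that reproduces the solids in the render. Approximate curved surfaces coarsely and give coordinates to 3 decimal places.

v 3.137 -1.827 -3.726
v 3.797 -1.712 -4.547
v 4.983 -1.719 -3.596
v 4.323 -1.833 -2.774
v 3.655 -1.161 -4.367
v 4.841 -1.167 -3.416
v 3.349 -0.821 -3.983
v 4.535 -0.827 -3.032
v 2.976 -0.8 -3.517
v 4.161 -0.806 -2.566
v 2.653 -1.106 -3.118
v 3.839 -1.112 -2.167
v 2.485 -1.64 -2.911
v 3.671 -1.646 -1.96
v 2.523 -2.234 -2.963
v 3.709 -2.24 -2.012
v 2.757 -2.698 -3.257
v 3.942 -2.705 -2.306
v 3.111 -2.886 -3.7
v 4.297 -2.892 -2.749
v 3.473 -2.738 -4.151
v 4.659 -2.744 -3.2
v 3.729 -2.3 -4.467
v 4.915 -2.306 -3.515
v -3.603 -1.764 -1.996
v -2.758 -2.199 -2.175
v -4.302 -3.161 -1.905
v -3.457 -3.596 -2.084
v -3.597 -3.137 -1.244
v -3.164 -2.273 -1.3
v -3.896 -3.087 -2.78
v -3.463 -2.223 -2.836
v -2.938 -3.016 -2.659
v -2.754 -3.047 -1.71
v -4.306 -2.313 -2.37
v -4.122 -2.344 -1.421
f 2 1 5
f 2 5 3
f 3 5 6
f 3 6 4
f 5 1 7
f 5 7 6
f 6 7 8
f 6 8 4
f 7 1 9
f 7 9 8
f 8 9 10
f 8 10 4
f 9 1 11
f 9 11 10
f 10 11 12
f 10 12 4
f 11 1 13
f 11 13 12
f 12 13 14
f 12 14 4
f 13 1 15
f 13 15 14
f 14 15 16
f 14 16 4
f 15 1 17
f 15 17 16
f 16 17 18
f 16 18 4
f 17 1 19
f 17 19 18
f 18 19 20
f 18 20 4
f 19 1 21
f 19 21 20
f 20 21 22
f 20 22 4
f 21 1 23
f 21 23 22
f 22 23 24
f 22 24 4
f 23 1 2
f 23 2 24
f 24 2 3
f 24 3 4
f 25 36 30
f 25 30 26
f 25 26 32
f 25 32 35
f 25 35 36
f 26 30 34
f 30 36 29
f 36 35 27
f 35 32 31
f 32 26 33
f 28 34 29
f 28 29 27
f 28 27 31
f 28 31 33
f 28 33 34
f 29 34 30
f 27 29 36
f 31 27 35
f 33 31 32
f 34 33 26



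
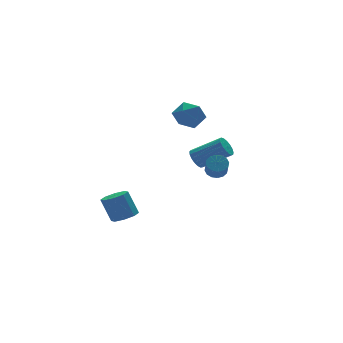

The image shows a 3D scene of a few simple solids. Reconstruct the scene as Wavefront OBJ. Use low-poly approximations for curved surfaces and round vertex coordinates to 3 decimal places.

v -0.499 3.183 -4.516
v 0.196 2.842 -4.217
v -0.146 3.457 -2.724
v -0.841 3.797 -3.024
v 0.289 3.431 -4.438
v -0.053 4.045 -2.945
v -0.08 3.874 -4.705
v -0.422 4.488 -3.212
v -0.694 3.912 -4.861
v -1.036 4.527 -3.369
v -1.194 3.523 -4.816
v -1.536 4.138 -3.323
v -1.287 2.935 -4.595
v -1.629 3.549 -3.102
v -0.918 2.492 -4.328
v -1.26 3.106 -2.835
v -0.304 2.453 -4.171
v -0.646 3.068 -2.679
v 2.531 2.179 3.51
v 3.274 1.604 3.879
v 1.686 0.836 3.121
v 2.429 0.261 3.49
v 1.863 0.816 4.114
v 2.385 1.646 4.355
v 2.575 0.794 2.645
v 3.097 1.624 2.886
v 3.302 0.748 3.344
v 2.861 0.762 4.252
v 2.099 1.678 2.748
v 1.658 1.692 3.656
v 3.005 1.313 -0.023
v 3.222 0.994 -0.595
v 4.552 -0.051 0.491
v 4.335 0.267 1.063
v 3.415 1.261 -0.575
v 4.745 0.216 0.51
v 3.515 1.539 -0.429
v 4.845 0.494 0.657
v 3.497 1.766 -0.19
v 4.827 0.721 0.896
v 3.367 1.889 0.088
v 4.697 0.844 1.174
v 3.154 1.88 0.34
v 4.484 0.835 1.426
v 2.907 1.741 0.509
v 4.237 0.696 1.595
v 2.682 1.503 0.556
v 4.012 0.458 1.642
v 2.531 1.222 0.471
v 3.861 0.177 1.556
v 2.489 0.962 0.272
v 3.819 -0.083 1.358
v 2.565 0.782 0.006
v 3.895 -0.263 1.092
v 2.741 0.723 -0.267
v 4.071 -0.322 0.819
v 2.978 0.8 -0.484
v 4.309 -0.245 0.602
v 2.794 -1.161 0.176
v 3.201 -1.605 -0.011
v 2.912 -2.202 0.776
v 2.506 -1.759 0.964
v 3.37 -1.416 0.194
v 3.081 -2.014 0.982
v 3.385 -1.159 0.394
v 3.097 -1.757 1.182
v 3.242 -0.903 0.536
v 2.953 -1.501 1.324
v 2.979 -0.716 0.582
v 2.69 -1.313 1.369
v 2.666 -0.648 0.519
v 2.377 -1.246 1.306
v 2.388 -0.718 0.364
v 2.099 -1.315 1.151
v 2.219 -0.906 0.158
v 1.93 -1.504 0.946
v 2.203 -1.163 -0.042
v 1.915 -1.761 0.746
v 2.347 -1.419 -0.184
v 2.058 -2.017 0.604
v 2.61 -1.607 -0.229
v 2.321 -2.204 0.558
v 2.923 -1.674 -0.166
v 2.634 -2.272 0.621
f 2 1 5
f 2 5 3
f 3 5 6
f 3 6 4
f 5 1 7
f 5 7 6
f 6 7 8
f 6 8 4
f 7 1 9
f 7 9 8
f 8 9 10
f 8 10 4
f 9 1 11
f 9 11 10
f 10 11 12
f 10 12 4
f 11 1 13
f 11 13 12
f 12 13 14
f 12 14 4
f 13 1 15
f 13 15 14
f 14 15 16
f 14 16 4
f 15 1 17
f 15 17 16
f 16 17 18
f 16 18 4
f 17 1 2
f 17 2 18
f 18 2 3
f 18 3 4
f 19 30 24
f 19 24 20
f 19 20 26
f 19 26 29
f 19 29 30
f 20 24 28
f 24 30 23
f 30 29 21
f 29 26 25
f 26 20 27
f 22 28 23
f 22 23 21
f 22 21 25
f 22 25 27
f 22 27 28
f 23 28 24
f 21 23 30
f 25 21 29
f 27 25 26
f 28 27 20
f 32 31 35
f 32 35 33
f 33 35 36
f 33 36 34
f 35 31 37
f 35 37 36
f 36 37 38
f 36 38 34
f 37 31 39
f 37 39 38
f 38 39 40
f 38 40 34
f 39 31 41
f 39 41 40
f 40 41 42
f 40 42 34
f 41 31 43
f 41 43 42
f 42 43 44
f 42 44 34
f 43 31 45
f 43 45 44
f 44 45 46
f 44 46 34
f 45 31 47
f 45 47 46
f 46 47 48
f 46 48 34
f 47 31 49
f 47 49 48
f 48 49 50
f 48 50 34
f 49 31 51
f 49 51 50
f 50 51 52
f 50 52 34
f 51 31 53
f 51 53 52
f 52 53 54
f 52 54 34
f 53 31 55
f 53 55 54
f 54 55 56
f 54 56 34
f 55 31 57
f 55 57 56
f 56 57 58
f 56 58 34
f 57 31 32
f 57 32 58
f 58 32 33
f 58 33 34
f 60 59 63
f 60 63 61
f 61 63 64
f 61 64 62
f 63 59 65
f 63 65 64
f 64 65 66
f 64 66 62
f 65 59 67
f 65 67 66
f 66 67 68
f 66 68 62
f 67 59 69
f 67 69 68
f 68 69 70
f 68 70 62
f 69 59 71
f 69 71 70
f 70 71 72
f 70 72 62
f 71 59 73
f 71 73 72
f 72 73 74
f 72 74 62
f 73 59 75
f 73 75 74
f 74 75 76
f 74 76 62
f 75 59 77
f 75 77 76
f 76 77 78
f 76 78 62
f 77 59 79
f 77 79 78
f 78 79 80
f 78 80 62
f 79 59 81
f 79 81 80
f 80 81 82
f 80 82 62
f 81 59 83
f 81 83 82
f 82 83 84
f 82 84 62
f 83 59 60
f 83 60 84
f 84 60 61
f 84 61 62



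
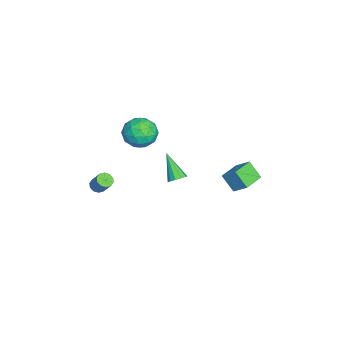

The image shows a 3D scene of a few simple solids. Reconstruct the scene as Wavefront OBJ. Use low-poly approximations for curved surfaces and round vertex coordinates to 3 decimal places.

v -2.855 2.571 -1.548
v -2.393 3.353 -0.764
v -4.057 3.308 -1.575
v -3.595 4.09 -0.791
v -2.405 3.27 -2.509
v -1.943 4.052 -1.725
v -3.607 4.007 -2.536
v -3.145 4.789 -1.752
v -3.846 -1.261 1.679
v -3.002 -1.535 1.004
v -4.658 -2.825 1.296
v -3.814 -3.099 0.621
v -3.655 -3.054 1.723
v -3.153 -2.087 1.96
v -4.507 -2.273 0.34
v -4.005 -1.306 0.577
v -3.411 -2.16 0.177
v -2.884 -2.643 1.032
v -4.776 -1.717 1.268
v -4.249 -2.2 2.123
v -3.353 -1.261 1.375
v -4.307 -3.099 0.925
v -4.214 -3.073 1.573
v -3.718 -3.234 1.176
v -3.441 -1.586 1.937
v -2.945 -1.746 1.54
v -3.329 -2.639 1.963
v -4.715 -2.614 0.76
v -4.219 -2.774 0.363
v -3.942 -1.126 1.124
v -3.446 -1.287 0.727
v -4.331 -1.721 0.337
v -3.097 -1.789 0.492
v -3.574 -2.708 0.267
v -3.982 -2.222 0.102
v -3.687 -1.654 0.241
v -2.787 -2.073 0.995
v -3.264 -2.992 0.77
v -3.171 -2.966 1.418
v -2.876 -2.397 1.557
v -3.027 -2.44 0.509
v -4.396 -1.368 1.53
v -4.873 -2.287 1.305
v -4.784 -1.963 0.743
v -4.489 -1.394 0.882
v -4.086 -1.652 2.033
v -4.563 -2.571 1.808
v -3.973 -2.706 2.059
v -3.678 -2.138 2.198
v -4.633 -1.92 1.791
v 0.747 -4.029 0.154
v 0.973 -3.693 -0.138
v 1.44 -3.214 0.773
v 1.213 -3.551 1.066
v 0.698 -3.579 -0.057
v 1.164 -3.1 0.854
v 0.441 -3.637 0.105
v 0.907 -3.158 1.016
v 0.301 -3.845 0.286
v 0.767 -3.366 1.197
v 0.331 -4.123 0.416
v 0.798 -3.644 1.328
v 0.52 -4.366 0.447
v 0.987 -3.887 1.358
v 0.796 -4.48 0.366
v 1.262 -4.001 1.277
v 1.053 -4.422 0.204
v 1.519 -3.943 1.115
v 1.193 -4.214 0.023
v 1.659 -3.735 0.934
v 1.162 -3.936 -0.108
v 1.629 -3.457 0.804
v 3.056 0.56 2.988
v 3.455 0.202 3.114
v 2.044 -0.12 4.272
v 3.503 0.482 3.3
v 3.38 0.792 3.367
v 3.134 1.013 3.29
v 2.858 1.061 3.097
v 2.658 0.917 2.863
v 2.61 0.637 2.677
v 2.732 0.327 2.61
v 2.979 0.106 2.687
v 3.255 0.058 2.88
f 2 4 1
f 5 2 1
f 1 4 3
f 3 5 1
f 2 8 4
f 6 2 5
f 6 8 2
f 4 8 3
f 7 5 3
f 3 8 7
f 7 6 5
f 8 6 7
f 9 46 25
f 46 20 49
f 25 49 14
f 46 49 25
f 9 25 21
f 25 14 26
f 21 26 10
f 25 26 21
f 9 21 30
f 21 10 31
f 30 31 16
f 21 31 30
f 9 30 42
f 30 16 45
f 42 45 19
f 30 45 42
f 9 42 46
f 42 19 50
f 46 50 20
f 42 50 46
f 10 26 37
f 26 14 40
f 37 40 18
f 26 40 37
f 14 49 27
f 49 20 48
f 27 48 13
f 49 48 27
f 20 50 47
f 50 19 43
f 47 43 11
f 50 43 47
f 19 45 44
f 45 16 32
f 44 32 15
f 45 32 44
f 16 31 36
f 31 10 33
f 36 33 17
f 31 33 36
f 12 38 24
f 38 18 39
f 24 39 13
f 38 39 24
f 12 24 22
f 24 13 23
f 22 23 11
f 24 23 22
f 12 22 29
f 22 11 28
f 29 28 15
f 22 28 29
f 12 29 34
f 29 15 35
f 34 35 17
f 29 35 34
f 12 34 38
f 34 17 41
f 38 41 18
f 34 41 38
f 13 39 27
f 39 18 40
f 27 40 14
f 39 40 27
f 11 23 47
f 23 13 48
f 47 48 20
f 23 48 47
f 15 28 44
f 28 11 43
f 44 43 19
f 28 43 44
f 17 35 36
f 35 15 32
f 36 32 16
f 35 32 36
f 18 41 37
f 41 17 33
f 37 33 10
f 41 33 37
f 52 51 55
f 52 55 53
f 53 55 56
f 53 56 54
f 55 51 57
f 55 57 56
f 56 57 58
f 56 58 54
f 57 51 59
f 57 59 58
f 58 59 60
f 58 60 54
f 59 51 61
f 59 61 60
f 60 61 62
f 60 62 54
f 61 51 63
f 61 63 62
f 62 63 64
f 62 64 54
f 63 51 65
f 63 65 64
f 64 65 66
f 64 66 54
f 65 51 67
f 65 67 66
f 66 67 68
f 66 68 54
f 67 51 69
f 67 69 68
f 68 69 70
f 68 70 54
f 69 51 71
f 69 71 70
f 70 71 72
f 70 72 54
f 71 51 52
f 71 52 72
f 72 52 53
f 72 53 54
f 74 73 76
f 74 76 75
f 76 73 77
f 76 77 75
f 77 73 78
f 77 78 75
f 78 73 79
f 78 79 75
f 79 73 80
f 79 80 75
f 80 73 81
f 80 81 75
f 81 73 82
f 81 82 75
f 82 73 83
f 82 83 75
f 83 73 84
f 83 84 75
f 84 73 74
f 84 74 75



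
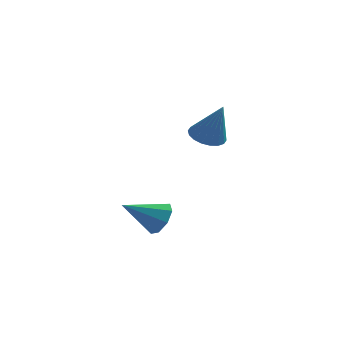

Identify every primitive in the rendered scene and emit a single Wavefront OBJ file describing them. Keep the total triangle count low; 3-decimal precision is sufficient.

v 1.431 -2.084 -3.816
v 1.755 -1.739 -3.062
v -0.031 -2.836 -2.844
v 1.326 -1.315 -3.38
v 0.959 -1.343 -3.954
v 0.869 -1.804 -4.446
v 1.108 -2.43 -4.57
v 1.537 -2.853 -4.252
v 1.904 -2.826 -3.678
v 1.994 -2.364 -3.186
v 3.074 -0.572 0.568
v 3.827 -0.761 0.221
v 3.826 -0.968 2.412
v 3.856 -0.39 0.288
v 3.731 -0.055 0.412
v 3.476 0.177 0.566
v 3.141 0.262 0.72
v 2.793 0.181 0.845
v 2.501 -0.049 0.914
v 2.322 -0.382 0.916
v 2.292 -0.753 0.848
v 2.418 -1.088 0.725
v 2.673 -1.321 0.571
v 3.008 -1.405 0.416
v 3.356 -1.325 0.292
v 3.648 -1.095 0.222
f 2 1 4
f 2 4 3
f 4 1 5
f 4 5 3
f 5 1 6
f 5 6 3
f 6 1 7
f 6 7 3
f 7 1 8
f 7 8 3
f 8 1 9
f 8 9 3
f 9 1 10
f 9 10 3
f 10 1 2
f 10 2 3
f 12 11 14
f 12 14 13
f 14 11 15
f 14 15 13
f 15 11 16
f 15 16 13
f 16 11 17
f 16 17 13
f 17 11 18
f 17 18 13
f 18 11 19
f 18 19 13
f 19 11 20
f 19 20 13
f 20 11 21
f 20 21 13
f 21 11 22
f 21 22 13
f 22 11 23
f 22 23 13
f 23 11 24
f 23 24 13
f 24 11 25
f 24 25 13
f 25 11 26
f 25 26 13
f 26 11 12
f 26 12 13



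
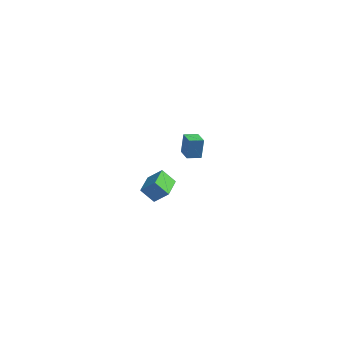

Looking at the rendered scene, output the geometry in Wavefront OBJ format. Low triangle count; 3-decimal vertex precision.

v 3.067 -3.504 2.763
v 3.245 -3.479 4.122
v 3.415 -2.731 2.704
v 3.593 -2.706 4.062
v 4.087 -3.974 2.638
v 4.265 -3.949 3.996
v 4.435 -3.201 2.578
v 4.613 -3.176 3.937
v -5.195 0.998 -2.607
v -4.335 1.431 -1.842
v -4.661 1.635 -3.567
v -3.801 2.068 -2.802
v -4.079 -0.528 -2.998
v -3.219 -0.095 -2.233
v -3.545 0.109 -3.958
v -2.685 0.542 -3.193
f 2 4 1
f 5 2 1
f 1 4 3
f 3 5 1
f 2 8 4
f 6 2 5
f 6 8 2
f 4 8 3
f 7 5 3
f 3 8 7
f 7 6 5
f 8 6 7
f 10 12 9
f 13 10 9
f 9 12 11
f 11 13 9
f 10 16 12
f 14 10 13
f 14 16 10
f 12 16 11
f 15 13 11
f 11 16 15
f 15 14 13
f 16 14 15



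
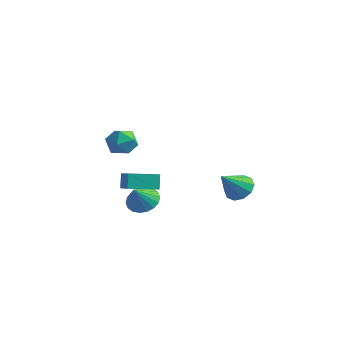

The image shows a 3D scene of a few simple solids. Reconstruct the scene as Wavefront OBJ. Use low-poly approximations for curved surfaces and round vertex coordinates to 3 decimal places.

v 0.912 -1.386 -2.532
v 1.786 -0.818 -2.211
v 1.068 -2.374 -1.208
v 1.42 -0.585 -1.994
v 0.954 -0.511 -1.884
v 0.479 -0.609 -1.902
v 0.09 -0.862 -2.045
v -0.136 -1.218 -2.284
v -0.154 -1.607 -2.573
v 0.039 -1.953 -2.853
v 0.405 -2.186 -3.07
v 0.871 -2.261 -3.181
v 1.346 -2.162 -3.163
v 1.734 -1.909 -3.02
v 1.96 -1.553 -2.78
v 1.979 -1.164 -2.492
v 3.508 4.576 -2.984
v 3.926 5.252 -2.253
v 3.252 3.084 -1.456
v 3.266 5.349 -2.269
v 2.698 5.15 -2.558
v 2.439 4.732 -3.01
v 2.589 4.254 -3.451
v 3.089 3.899 -3.714
v 3.75 3.803 -3.698
v 4.318 4.002 -3.409
v 4.576 4.42 -2.957
v 4.426 4.897 -2.516
v 2.713 -4.678 0.379
v 2.419 -4.282 1.351
v 1.623 -4.112 -0.182
v 1.329 -3.716 0.79
v 3.731 -3.064 0.03
v 3.437 -2.668 1.002
v 2.641 -2.498 -0.531
v 2.347 -2.102 0.441
v -0.017 -1.793 2.463
v 0.579 -1.887 3.362
v 0.301 -3.473 2.078
v 0.897 -3.567 2.977
v -0.176 -3.437 3.049
v -0.372 -2.399 3.287
v 1.252 -2.961 2.153
v 1.056 -1.923 2.391
v 1.363 -2.609 3.171
v 0.481 -2.903 3.725
v 0.399 -2.457 1.715
v -0.483 -2.751 2.269
f 2 1 4
f 2 4 3
f 4 1 5
f 4 5 3
f 5 1 6
f 5 6 3
f 6 1 7
f 6 7 3
f 7 1 8
f 7 8 3
f 8 1 9
f 8 9 3
f 9 1 10
f 9 10 3
f 10 1 11
f 10 11 3
f 11 1 12
f 11 12 3
f 12 1 13
f 12 13 3
f 13 1 14
f 13 14 3
f 14 1 15
f 14 15 3
f 15 1 16
f 15 16 3
f 16 1 2
f 16 2 3
f 18 17 20
f 18 20 19
f 20 17 21
f 20 21 19
f 21 17 22
f 21 22 19
f 22 17 23
f 22 23 19
f 23 17 24
f 23 24 19
f 24 17 25
f 24 25 19
f 25 17 26
f 25 26 19
f 26 17 27
f 26 27 19
f 27 17 28
f 27 28 19
f 28 17 18
f 28 18 19
f 30 32 29
f 33 30 29
f 29 32 31
f 31 33 29
f 30 36 32
f 34 30 33
f 34 36 30
f 32 36 31
f 35 33 31
f 31 36 35
f 35 34 33
f 36 34 35
f 37 48 42
f 37 42 38
f 37 38 44
f 37 44 47
f 37 47 48
f 38 42 46
f 42 48 41
f 48 47 39
f 47 44 43
f 44 38 45
f 40 46 41
f 40 41 39
f 40 39 43
f 40 43 45
f 40 45 46
f 41 46 42
f 39 41 48
f 43 39 47
f 45 43 44
f 46 45 38



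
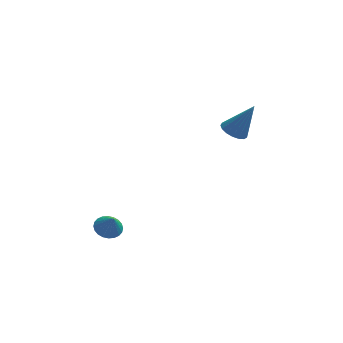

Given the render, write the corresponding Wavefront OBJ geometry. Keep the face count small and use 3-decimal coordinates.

v -3.885 -3.336 -1.28
v -3.221 -3.534 -1.541
v -3.635 -3.764 -0.32
v -3.165 -3.27 -1.438
v -3.218 -3.016 -1.311
v -3.373 -2.811 -1.179
v -3.606 -2.686 -1.063
v -3.882 -2.66 -0.979
v -4.157 -2.737 -0.942
v -4.392 -2.905 -0.956
v -4.549 -3.139 -1.019
v -4.605 -3.403 -1.122
v -4.551 -3.656 -1.249
v -4.396 -3.861 -1.381
v -4.163 -3.986 -1.497
v -3.888 -4.012 -1.58
v -3.612 -3.936 -1.618
v -3.378 -3.767 -1.604
v 2.774 3.408 0.82
v 3.464 3.523 0.431
v 3.806 3.432 2.66
v 3.336 3.877 0.498
v 3.08 4.125 0.639
v 2.753 4.208 0.821
v 2.431 4.107 1.003
v 2.188 3.847 1.143
v 2.079 3.486 1.209
v 2.129 3.107 1.186
v 2.327 2.797 1.079
v 2.627 2.627 0.913
v 2.961 2.636 0.725
v 3.252 2.822 0.56
v 3.433 3.142 0.454
f 2 1 4
f 2 4 3
f 4 1 5
f 4 5 3
f 5 1 6
f 5 6 3
f 6 1 7
f 6 7 3
f 7 1 8
f 7 8 3
f 8 1 9
f 8 9 3
f 9 1 10
f 9 10 3
f 10 1 11
f 10 11 3
f 11 1 12
f 11 12 3
f 12 1 13
f 12 13 3
f 13 1 14
f 13 14 3
f 14 1 15
f 14 15 3
f 15 1 16
f 15 16 3
f 16 1 17
f 16 17 3
f 17 1 18
f 17 18 3
f 18 1 2
f 18 2 3
f 20 19 22
f 20 22 21
f 22 19 23
f 22 23 21
f 23 19 24
f 23 24 21
f 24 19 25
f 24 25 21
f 25 19 26
f 25 26 21
f 26 19 27
f 26 27 21
f 27 19 28
f 27 28 21
f 28 19 29
f 28 29 21
f 29 19 30
f 29 30 21
f 30 19 31
f 30 31 21
f 31 19 32
f 31 32 21
f 32 19 33
f 32 33 21
f 33 19 20
f 33 20 21



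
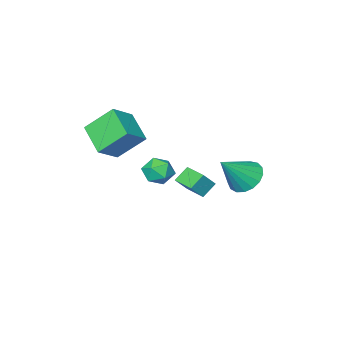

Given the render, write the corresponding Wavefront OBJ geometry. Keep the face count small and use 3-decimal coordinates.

v 3.382 -4.373 3.171
v 2.43 -3.528 4.372
v 3.69 -2.893 2.373
v 2.739 -2.047 3.574
v 4.521 -4.193 3.946
v 3.57 -3.347 5.147
v 4.83 -2.712 3.148
v 3.878 -1.867 4.349
v -1.028 0.142 0.897
v -0.493 0.761 0.414
v 0.308 0.038 2.243
v -0.746 1.024 0.685
v -1.063 1.085 1.005
v -1.373 0.93 1.3
v -1.603 0.595 1.502
v -1.702 0.156 1.566
v -1.646 -0.287 1.476
v -1.449 -0.631 1.254
v -1.155 -0.798 0.95
v -0.832 -0.749 0.633
v -0.554 -0.497 0.377
v -0.385 -0.098 0.24
v -0.363 0.356 0.253
v -2.156 -4.612 -1.591
v -1.478 -4.651 -0.803
v -2.13 -3.353 -1.552
v -1.452 -3.392 -0.764
v -1.428 -4.608 -2.216
v -0.75 -4.647 -1.428
v -1.402 -3.349 -2.177
v -0.724 -3.388 -1.389
v 3.508 0.553 3.463
v 4.251 0.358 3.34
v 3.169 -0.098 2.44
v 3.912 -0.293 2.317
v 3.529 -0.586 2.927
v 3.738 -0.184 3.56
v 3.682 0.444 2.22
v 3.891 0.846 2.853
v 4.359 0.291 2.573
v 4.264 -0.346 3.009
v 3.156 0.606 2.771
v 3.061 -0.031 3.207
f 2 4 1
f 5 2 1
f 1 4 3
f 3 5 1
f 2 8 4
f 6 2 5
f 6 8 2
f 4 8 3
f 7 5 3
f 3 8 7
f 7 6 5
f 8 6 7
f 10 9 12
f 10 12 11
f 12 9 13
f 12 13 11
f 13 9 14
f 13 14 11
f 14 9 15
f 14 15 11
f 15 9 16
f 15 16 11
f 16 9 17
f 16 17 11
f 17 9 18
f 17 18 11
f 18 9 19
f 18 19 11
f 19 9 20
f 19 20 11
f 20 9 21
f 20 21 11
f 21 9 22
f 21 22 11
f 22 9 23
f 22 23 11
f 23 9 10
f 23 10 11
f 25 27 24
f 28 25 24
f 24 27 26
f 26 28 24
f 25 31 27
f 29 25 28
f 29 31 25
f 27 31 26
f 30 28 26
f 26 31 30
f 30 29 28
f 31 29 30
f 32 43 37
f 32 37 33
f 32 33 39
f 32 39 42
f 32 42 43
f 33 37 41
f 37 43 36
f 43 42 34
f 42 39 38
f 39 33 40
f 35 41 36
f 35 36 34
f 35 34 38
f 35 38 40
f 35 40 41
f 36 41 37
f 34 36 43
f 38 34 42
f 40 38 39
f 41 40 33



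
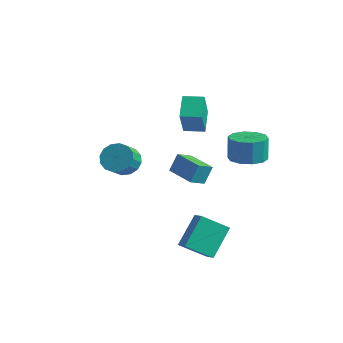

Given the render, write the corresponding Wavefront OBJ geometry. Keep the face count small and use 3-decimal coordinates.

v 2.053 -3.387 0.769
v 2.166 -2.865 1.776
v 2.258 -2.509 0.292
v 2.371 -1.988 1.299
v 3.729 -3.772 0.781
v 3.842 -3.251 1.788
v 3.934 -2.895 0.304
v 4.047 -2.373 1.311
v 3.011 -3.868 -4.251
v 3.721 -4.204 -3.834
v 2.892 -2.354 -2.83
v 3.602 -2.69 -2.413
v 4.078 -2.85 -5.247
v 4.788 -3.186 -4.83
v 3.959 -1.336 -3.826
v 4.669 -1.672 -3.409
v 3.687 1.088 0.114
v 4.735 1.012 0.252
v 4.562 1.236 1.685
v 3.513 1.312 1.546
v 4.591 1.641 0.137
v 4.418 1.865 1.569
v 4.101 2.058 0.012
v 3.928 2.282 1.445
v 3.453 2.105 -0.073
v 3.28 2.329 1.359
v 2.895 1.763 -0.087
v 2.722 1.987 1.345
v 2.638 1.164 -0.025
v 2.465 1.388 1.408
v 2.782 0.535 0.091
v 2.609 0.759 1.523
v 3.272 0.118 0.215
v 3.099 0.342 1.648
v 3.92 0.071 0.301
v 3.747 0.295 1.733
v 4.478 0.413 0.315
v 4.305 0.637 1.747
v -2.843 -1.165 -1.614
v -1.919 -1.2 -1.907
v -1.693 -2.15 -1.08
v -2.617 -2.115 -0.786
v -1.923 -0.871 -1.527
v -1.697 -1.821 -0.7
v -2.173 -0.62 -1.171
v -1.947 -1.571 -0.344
v -2.603 -0.516 -0.934
v -2.377 -1.466 -0.107
v -3.097 -0.585 -0.878
v -2.871 -1.536 -0.051
v -3.523 -0.81 -1.02
v -3.297 -1.76 -0.193
v -3.767 -1.13 -1.32
v -3.541 -2.08 -0.493
v -3.763 -1.459 -1.7
v -3.537 -2.409 -0.873
v -3.513 -1.709 -2.056
v -3.287 -2.66 -1.229
v -3.083 -1.814 -2.293
v -2.857 -2.764 -1.466
v -2.589 -1.744 -2.349
v -2.363 -2.695 -1.522
v -2.163 -1.52 -2.207
v -1.937 -2.47 -1.38
v -0.817 1.546 1.817
v -0.348 0.65 3.53
v 0.182 2.154 1.861
v 0.651 1.257 3.574
v -0.111 0.443 1.046
v 0.358 -0.454 2.759
v 0.888 1.05 1.09
v 1.357 0.154 2.803
f 2 4 1
f 5 2 1
f 1 4 3
f 3 5 1
f 2 8 4
f 6 2 5
f 6 8 2
f 4 8 3
f 7 5 3
f 3 8 7
f 7 6 5
f 8 6 7
f 10 12 9
f 13 10 9
f 9 12 11
f 11 13 9
f 10 16 12
f 14 10 13
f 14 16 10
f 12 16 11
f 15 13 11
f 11 16 15
f 15 14 13
f 16 14 15
f 18 17 21
f 18 21 19
f 19 21 22
f 19 22 20
f 21 17 23
f 21 23 22
f 22 23 24
f 22 24 20
f 23 17 25
f 23 25 24
f 24 25 26
f 24 26 20
f 25 17 27
f 25 27 26
f 26 27 28
f 26 28 20
f 27 17 29
f 27 29 28
f 28 29 30
f 28 30 20
f 29 17 31
f 29 31 30
f 30 31 32
f 30 32 20
f 31 17 33
f 31 33 32
f 32 33 34
f 32 34 20
f 33 17 35
f 33 35 34
f 34 35 36
f 34 36 20
f 35 17 37
f 35 37 36
f 36 37 38
f 36 38 20
f 37 17 18
f 37 18 38
f 38 18 19
f 38 19 20
f 40 39 43
f 40 43 41
f 41 43 44
f 41 44 42
f 43 39 45
f 43 45 44
f 44 45 46
f 44 46 42
f 45 39 47
f 45 47 46
f 46 47 48
f 46 48 42
f 47 39 49
f 47 49 48
f 48 49 50
f 48 50 42
f 49 39 51
f 49 51 50
f 50 51 52
f 50 52 42
f 51 39 53
f 51 53 52
f 52 53 54
f 52 54 42
f 53 39 55
f 53 55 54
f 54 55 56
f 54 56 42
f 55 39 57
f 55 57 56
f 56 57 58
f 56 58 42
f 57 39 59
f 57 59 58
f 58 59 60
f 58 60 42
f 59 39 61
f 59 61 60
f 60 61 62
f 60 62 42
f 61 39 63
f 61 63 62
f 62 63 64
f 62 64 42
f 63 39 40
f 63 40 64
f 64 40 41
f 64 41 42
f 66 68 65
f 69 66 65
f 65 68 67
f 67 69 65
f 66 72 68
f 70 66 69
f 70 72 66
f 68 72 67
f 71 69 67
f 67 72 71
f 71 70 69
f 72 70 71

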